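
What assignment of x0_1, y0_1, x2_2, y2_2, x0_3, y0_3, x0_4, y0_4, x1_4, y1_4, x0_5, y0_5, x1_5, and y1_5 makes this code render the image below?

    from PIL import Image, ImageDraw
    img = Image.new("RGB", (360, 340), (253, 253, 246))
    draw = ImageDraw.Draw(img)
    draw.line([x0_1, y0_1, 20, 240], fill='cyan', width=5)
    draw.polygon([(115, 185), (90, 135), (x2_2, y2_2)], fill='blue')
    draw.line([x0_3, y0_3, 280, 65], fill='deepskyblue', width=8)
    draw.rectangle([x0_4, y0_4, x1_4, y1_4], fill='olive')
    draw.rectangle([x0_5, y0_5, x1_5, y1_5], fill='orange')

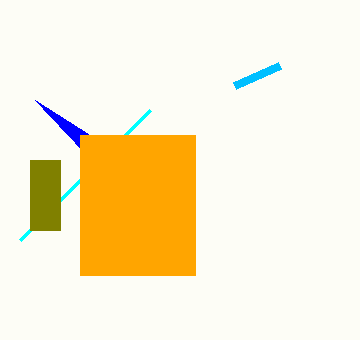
x0_1 = 150, y0_1 = 110, x2_2 = 35, y2_2 = 100, x0_3 = 235, y0_3 = 85, x0_4 = 30, y0_4 = 160, x1_4 = 60, y1_4 = 230, x0_5 = 80, y0_5 = 135, x1_5 = 195, y1_5 = 275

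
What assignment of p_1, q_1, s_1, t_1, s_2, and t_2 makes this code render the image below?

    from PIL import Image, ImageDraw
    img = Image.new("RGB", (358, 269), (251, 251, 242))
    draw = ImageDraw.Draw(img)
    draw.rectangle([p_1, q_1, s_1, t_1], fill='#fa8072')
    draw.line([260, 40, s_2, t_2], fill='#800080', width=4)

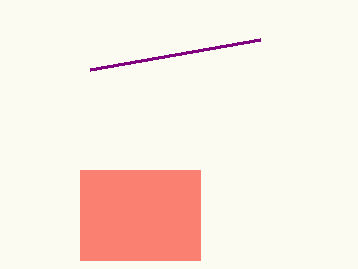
p_1 = 80; q_1 = 170; s_1 = 200; t_1 = 260; s_2 = 90; t_2 = 70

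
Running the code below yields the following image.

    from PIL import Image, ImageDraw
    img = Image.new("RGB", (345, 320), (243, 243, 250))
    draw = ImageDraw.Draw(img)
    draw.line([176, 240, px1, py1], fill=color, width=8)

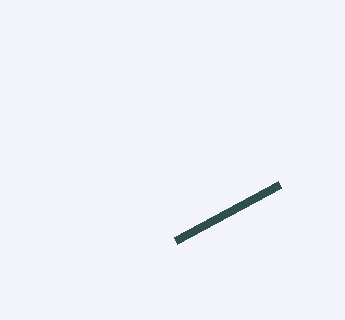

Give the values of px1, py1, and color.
px1 = 280, py1 = 184, color = 'darkslategray'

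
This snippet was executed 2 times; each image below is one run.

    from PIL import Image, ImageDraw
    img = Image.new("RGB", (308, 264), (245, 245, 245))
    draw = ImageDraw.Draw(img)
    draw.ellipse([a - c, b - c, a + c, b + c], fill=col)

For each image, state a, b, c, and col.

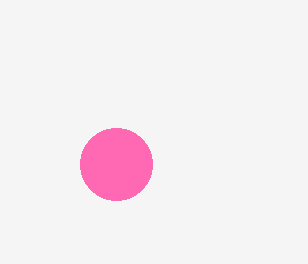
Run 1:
a = 116; b = 164; c = 36; col = 'hotpink'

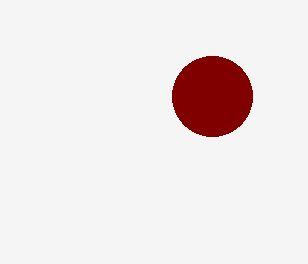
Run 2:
a = 212, b = 96, c = 40, col = 'maroon'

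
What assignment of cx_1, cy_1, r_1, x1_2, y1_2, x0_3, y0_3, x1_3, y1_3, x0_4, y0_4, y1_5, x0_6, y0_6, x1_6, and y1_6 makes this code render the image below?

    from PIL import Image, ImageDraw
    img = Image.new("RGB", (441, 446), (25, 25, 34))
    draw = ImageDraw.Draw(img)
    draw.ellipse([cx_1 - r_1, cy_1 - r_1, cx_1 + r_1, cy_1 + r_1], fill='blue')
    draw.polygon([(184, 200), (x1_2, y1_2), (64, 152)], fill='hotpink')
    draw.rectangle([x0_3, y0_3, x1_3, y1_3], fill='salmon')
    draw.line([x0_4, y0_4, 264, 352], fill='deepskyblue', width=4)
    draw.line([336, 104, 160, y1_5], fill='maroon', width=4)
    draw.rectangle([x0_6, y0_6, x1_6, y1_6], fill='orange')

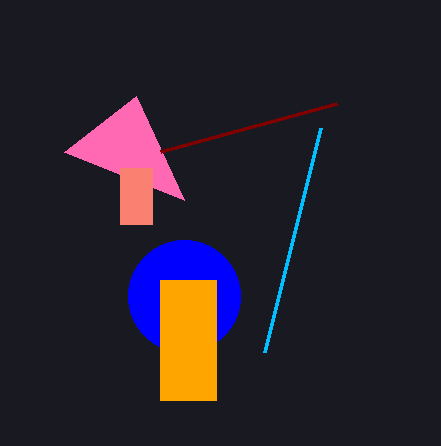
cx_1 = 184, cy_1 = 296, r_1 = 56, x1_2 = 136, y1_2 = 96, x0_3 = 120, y0_3 = 168, x1_3 = 152, y1_3 = 224, x0_4 = 320, y0_4 = 128, y1_5 = 152, x0_6 = 160, y0_6 = 280, x1_6 = 216, y1_6 = 400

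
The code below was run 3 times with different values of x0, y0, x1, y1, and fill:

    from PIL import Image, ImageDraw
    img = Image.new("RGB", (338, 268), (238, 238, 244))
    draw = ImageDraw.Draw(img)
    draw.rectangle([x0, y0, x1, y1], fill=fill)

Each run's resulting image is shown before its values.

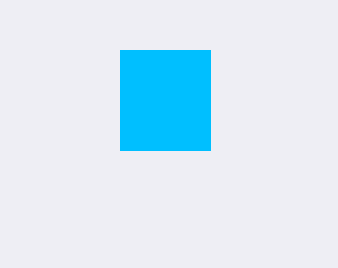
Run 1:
x0 = 120; y0 = 50; x1 = 210; y1 = 150; fill = 'deepskyblue'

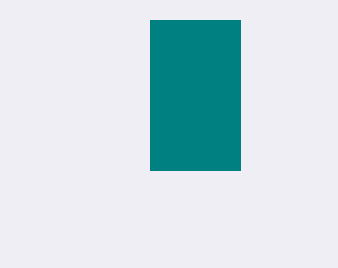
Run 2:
x0 = 150
y0 = 20
x1 = 240
y1 = 170
fill = 'teal'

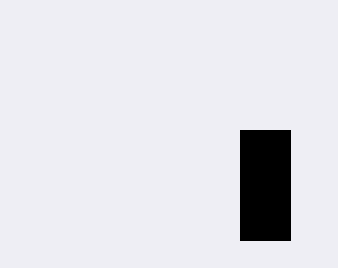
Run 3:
x0 = 240; y0 = 130; x1 = 290; y1 = 240; fill = 'black'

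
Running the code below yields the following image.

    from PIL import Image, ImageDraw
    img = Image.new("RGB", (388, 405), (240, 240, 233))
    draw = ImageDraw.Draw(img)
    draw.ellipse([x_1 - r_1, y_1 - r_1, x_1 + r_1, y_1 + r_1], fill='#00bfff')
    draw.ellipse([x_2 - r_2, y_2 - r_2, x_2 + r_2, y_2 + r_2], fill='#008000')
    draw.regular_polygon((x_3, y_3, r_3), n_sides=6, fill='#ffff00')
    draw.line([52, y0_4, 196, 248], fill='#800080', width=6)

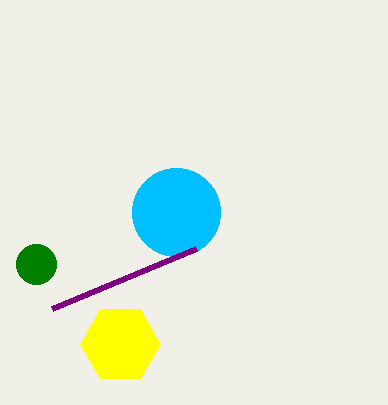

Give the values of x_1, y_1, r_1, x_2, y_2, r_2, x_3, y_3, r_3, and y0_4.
x_1 = 176; y_1 = 212; r_1 = 44; x_2 = 36; y_2 = 264; r_2 = 20; x_3 = 120; y_3 = 344; r_3 = 40; y0_4 = 308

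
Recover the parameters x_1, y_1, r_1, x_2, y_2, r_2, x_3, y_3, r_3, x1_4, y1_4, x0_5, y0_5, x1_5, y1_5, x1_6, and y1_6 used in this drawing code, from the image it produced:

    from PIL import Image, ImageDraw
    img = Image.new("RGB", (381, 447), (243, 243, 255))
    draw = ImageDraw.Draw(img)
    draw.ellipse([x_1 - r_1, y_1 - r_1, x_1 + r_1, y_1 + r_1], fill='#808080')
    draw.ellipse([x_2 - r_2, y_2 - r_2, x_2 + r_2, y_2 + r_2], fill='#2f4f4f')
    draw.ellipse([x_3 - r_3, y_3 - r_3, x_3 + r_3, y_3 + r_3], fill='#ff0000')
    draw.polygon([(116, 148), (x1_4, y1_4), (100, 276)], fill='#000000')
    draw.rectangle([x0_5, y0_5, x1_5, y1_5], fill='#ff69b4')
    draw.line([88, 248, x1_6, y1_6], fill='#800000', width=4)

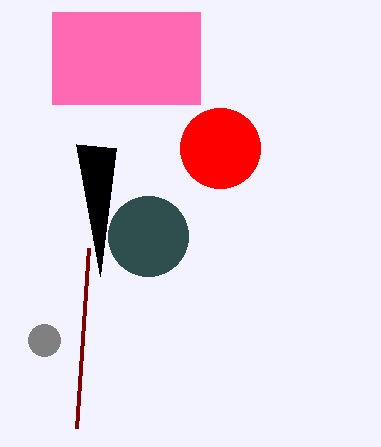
x_1 = 44, y_1 = 340, r_1 = 16, x_2 = 148, y_2 = 236, r_2 = 40, x_3 = 220, y_3 = 148, r_3 = 40, x1_4 = 76, y1_4 = 144, x0_5 = 52, y0_5 = 12, x1_5 = 200, y1_5 = 104, x1_6 = 76, y1_6 = 428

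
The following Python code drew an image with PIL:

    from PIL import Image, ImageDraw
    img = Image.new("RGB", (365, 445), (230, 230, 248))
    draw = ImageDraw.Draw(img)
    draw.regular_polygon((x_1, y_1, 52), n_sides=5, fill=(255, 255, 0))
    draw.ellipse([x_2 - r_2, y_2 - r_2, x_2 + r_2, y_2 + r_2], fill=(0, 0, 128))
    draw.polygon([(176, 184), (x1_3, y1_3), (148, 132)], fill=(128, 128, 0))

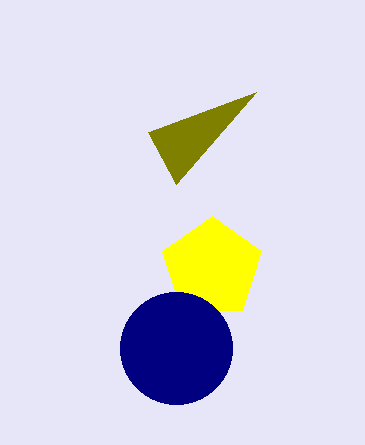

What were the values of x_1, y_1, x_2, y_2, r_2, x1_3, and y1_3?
x_1 = 212
y_1 = 268
x_2 = 176
y_2 = 348
r_2 = 56
x1_3 = 256
y1_3 = 92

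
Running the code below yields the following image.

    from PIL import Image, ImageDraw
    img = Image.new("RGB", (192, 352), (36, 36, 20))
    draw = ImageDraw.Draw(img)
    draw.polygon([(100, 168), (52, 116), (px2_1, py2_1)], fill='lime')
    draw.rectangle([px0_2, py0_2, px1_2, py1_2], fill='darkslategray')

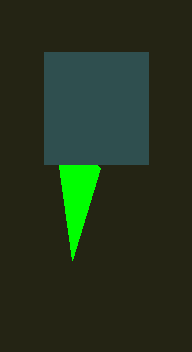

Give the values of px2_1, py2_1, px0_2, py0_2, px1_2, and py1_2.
px2_1 = 72; py2_1 = 260; px0_2 = 44; py0_2 = 52; px1_2 = 148; py1_2 = 164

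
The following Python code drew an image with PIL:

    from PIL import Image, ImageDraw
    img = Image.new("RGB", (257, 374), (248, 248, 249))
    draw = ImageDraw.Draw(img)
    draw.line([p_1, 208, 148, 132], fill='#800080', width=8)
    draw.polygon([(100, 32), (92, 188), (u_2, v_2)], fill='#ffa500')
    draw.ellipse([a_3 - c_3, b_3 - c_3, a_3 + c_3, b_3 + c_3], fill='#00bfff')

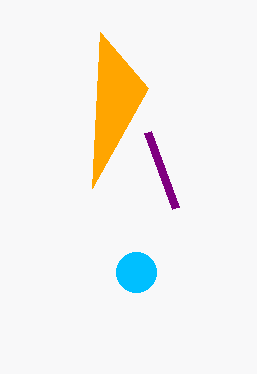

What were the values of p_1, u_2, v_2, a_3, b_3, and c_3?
p_1 = 176; u_2 = 148; v_2 = 88; a_3 = 136; b_3 = 272; c_3 = 20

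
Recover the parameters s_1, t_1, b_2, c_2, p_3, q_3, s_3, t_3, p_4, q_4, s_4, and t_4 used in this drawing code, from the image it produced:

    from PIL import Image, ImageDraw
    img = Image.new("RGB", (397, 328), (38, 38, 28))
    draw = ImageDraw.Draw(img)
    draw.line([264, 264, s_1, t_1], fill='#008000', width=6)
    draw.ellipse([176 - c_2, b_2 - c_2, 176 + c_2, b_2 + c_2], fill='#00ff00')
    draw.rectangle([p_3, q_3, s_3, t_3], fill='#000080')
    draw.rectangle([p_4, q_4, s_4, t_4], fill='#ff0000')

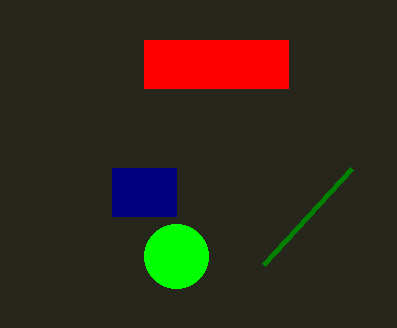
s_1 = 352, t_1 = 168, b_2 = 256, c_2 = 32, p_3 = 112, q_3 = 168, s_3 = 176, t_3 = 216, p_4 = 144, q_4 = 40, s_4 = 288, t_4 = 88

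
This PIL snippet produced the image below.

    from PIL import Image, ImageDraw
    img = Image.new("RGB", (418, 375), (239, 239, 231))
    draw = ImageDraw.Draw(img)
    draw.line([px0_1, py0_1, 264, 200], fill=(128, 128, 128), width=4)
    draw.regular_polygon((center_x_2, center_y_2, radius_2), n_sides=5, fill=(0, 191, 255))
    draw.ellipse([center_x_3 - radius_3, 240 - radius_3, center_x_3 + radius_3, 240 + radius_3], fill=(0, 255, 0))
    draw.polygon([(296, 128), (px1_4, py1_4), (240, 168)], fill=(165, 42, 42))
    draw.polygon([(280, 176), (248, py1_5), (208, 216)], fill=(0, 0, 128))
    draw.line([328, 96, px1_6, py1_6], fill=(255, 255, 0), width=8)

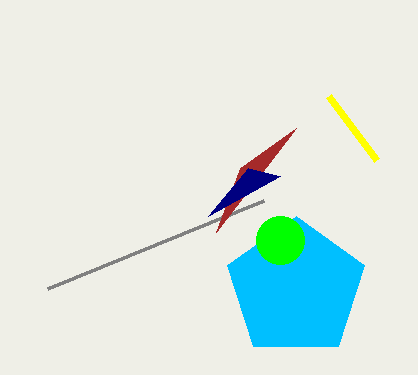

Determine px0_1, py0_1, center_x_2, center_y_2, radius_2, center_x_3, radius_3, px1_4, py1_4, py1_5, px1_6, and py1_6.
px0_1 = 48, py0_1 = 288, center_x_2 = 296, center_y_2 = 288, radius_2 = 72, center_x_3 = 280, radius_3 = 24, px1_4 = 216, py1_4 = 232, py1_5 = 168, px1_6 = 376, py1_6 = 160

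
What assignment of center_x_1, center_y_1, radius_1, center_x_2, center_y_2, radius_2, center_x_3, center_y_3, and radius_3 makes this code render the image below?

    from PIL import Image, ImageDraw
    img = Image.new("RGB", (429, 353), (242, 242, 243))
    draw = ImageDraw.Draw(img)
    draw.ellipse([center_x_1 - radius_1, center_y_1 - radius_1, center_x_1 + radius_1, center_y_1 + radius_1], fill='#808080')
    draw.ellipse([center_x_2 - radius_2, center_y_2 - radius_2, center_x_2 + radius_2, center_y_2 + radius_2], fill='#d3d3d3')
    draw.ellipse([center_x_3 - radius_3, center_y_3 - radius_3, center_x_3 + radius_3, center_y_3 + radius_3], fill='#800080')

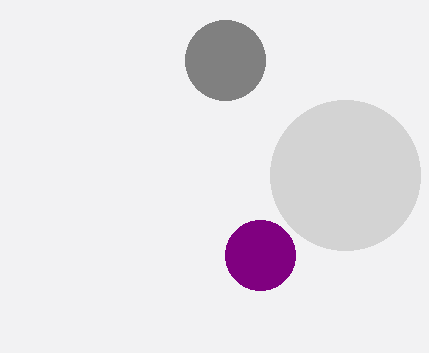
center_x_1 = 225, center_y_1 = 60, radius_1 = 40, center_x_2 = 345, center_y_2 = 175, radius_2 = 75, center_x_3 = 260, center_y_3 = 255, radius_3 = 35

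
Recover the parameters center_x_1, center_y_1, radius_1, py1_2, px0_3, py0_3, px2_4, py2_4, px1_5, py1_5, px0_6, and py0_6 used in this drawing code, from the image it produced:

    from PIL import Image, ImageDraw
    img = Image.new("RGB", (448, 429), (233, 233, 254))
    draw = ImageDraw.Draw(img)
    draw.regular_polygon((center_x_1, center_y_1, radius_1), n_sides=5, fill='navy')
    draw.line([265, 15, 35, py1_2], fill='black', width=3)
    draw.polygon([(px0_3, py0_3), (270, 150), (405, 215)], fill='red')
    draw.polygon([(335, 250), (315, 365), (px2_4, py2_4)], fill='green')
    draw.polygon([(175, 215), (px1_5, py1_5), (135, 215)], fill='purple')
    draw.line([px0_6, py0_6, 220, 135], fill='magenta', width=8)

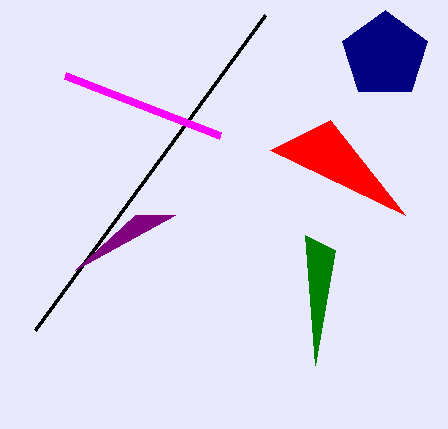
center_x_1 = 385, center_y_1 = 55, radius_1 = 45, py1_2 = 330, px0_3 = 330, py0_3 = 120, px2_4 = 305, py2_4 = 235, px1_5 = 75, py1_5 = 270, px0_6 = 65, py0_6 = 75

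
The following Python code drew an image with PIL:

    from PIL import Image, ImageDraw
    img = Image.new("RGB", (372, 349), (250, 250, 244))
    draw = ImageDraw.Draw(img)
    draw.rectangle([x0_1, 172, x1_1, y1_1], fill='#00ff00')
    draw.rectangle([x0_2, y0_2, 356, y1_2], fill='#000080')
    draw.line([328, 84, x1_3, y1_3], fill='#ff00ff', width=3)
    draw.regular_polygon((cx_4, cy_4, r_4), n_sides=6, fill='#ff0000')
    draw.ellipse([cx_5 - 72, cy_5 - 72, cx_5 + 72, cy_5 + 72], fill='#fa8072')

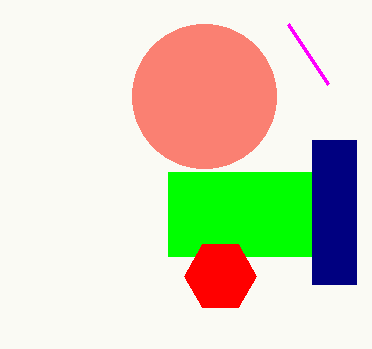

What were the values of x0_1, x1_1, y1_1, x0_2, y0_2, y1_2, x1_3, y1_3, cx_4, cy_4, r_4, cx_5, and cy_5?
x0_1 = 168
x1_1 = 312
y1_1 = 256
x0_2 = 312
y0_2 = 140
y1_2 = 284
x1_3 = 288
y1_3 = 24
cx_4 = 220
cy_4 = 276
r_4 = 36
cx_5 = 204
cy_5 = 96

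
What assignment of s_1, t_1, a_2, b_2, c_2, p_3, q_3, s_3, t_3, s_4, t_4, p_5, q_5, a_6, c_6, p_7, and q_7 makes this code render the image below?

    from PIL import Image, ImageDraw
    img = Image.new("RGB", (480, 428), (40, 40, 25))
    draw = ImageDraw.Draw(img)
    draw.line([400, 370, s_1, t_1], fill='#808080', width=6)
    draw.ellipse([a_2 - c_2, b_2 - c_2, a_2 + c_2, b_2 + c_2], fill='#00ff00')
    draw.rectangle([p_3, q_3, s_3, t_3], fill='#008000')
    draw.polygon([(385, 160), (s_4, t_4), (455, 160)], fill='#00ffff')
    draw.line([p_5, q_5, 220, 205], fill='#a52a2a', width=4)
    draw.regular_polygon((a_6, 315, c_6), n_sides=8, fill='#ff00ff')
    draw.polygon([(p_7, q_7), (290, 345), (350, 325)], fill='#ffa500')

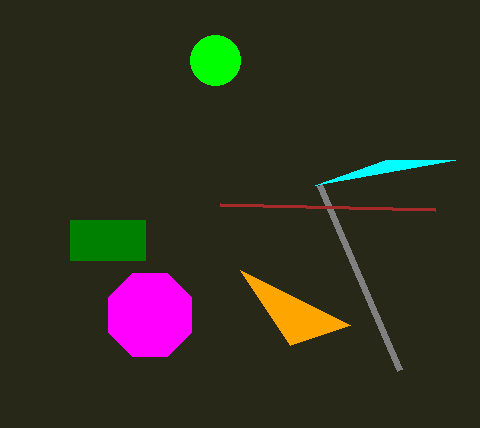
s_1 = 320
t_1 = 185
a_2 = 215
b_2 = 60
c_2 = 25
p_3 = 70
q_3 = 220
s_3 = 145
t_3 = 260
s_4 = 315
t_4 = 185
p_5 = 435
q_5 = 210
a_6 = 150
c_6 = 45
p_7 = 240
q_7 = 270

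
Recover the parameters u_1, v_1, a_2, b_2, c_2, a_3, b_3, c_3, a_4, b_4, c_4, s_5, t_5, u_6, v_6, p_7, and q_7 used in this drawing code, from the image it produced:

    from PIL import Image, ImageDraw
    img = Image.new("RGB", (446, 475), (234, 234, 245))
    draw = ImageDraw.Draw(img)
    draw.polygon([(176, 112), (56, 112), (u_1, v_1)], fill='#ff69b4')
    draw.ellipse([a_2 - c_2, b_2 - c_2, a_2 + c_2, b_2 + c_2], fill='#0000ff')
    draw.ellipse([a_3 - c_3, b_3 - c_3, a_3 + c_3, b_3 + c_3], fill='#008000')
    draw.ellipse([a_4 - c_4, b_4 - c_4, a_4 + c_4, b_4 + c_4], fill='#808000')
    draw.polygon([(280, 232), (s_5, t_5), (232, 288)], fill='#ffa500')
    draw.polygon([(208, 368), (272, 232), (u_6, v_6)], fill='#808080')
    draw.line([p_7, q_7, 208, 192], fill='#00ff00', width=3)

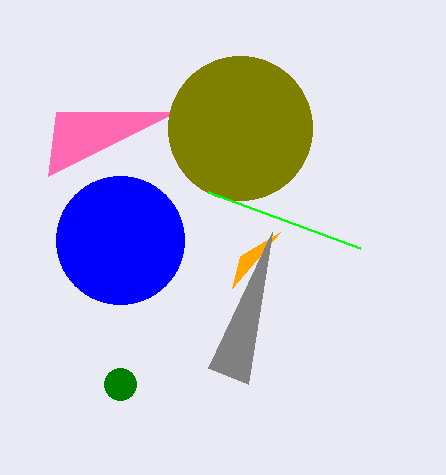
u_1 = 48; v_1 = 176; a_2 = 120; b_2 = 240; c_2 = 64; a_3 = 120; b_3 = 384; c_3 = 16; a_4 = 240; b_4 = 128; c_4 = 72; s_5 = 240; t_5 = 256; u_6 = 248; v_6 = 384; p_7 = 360; q_7 = 248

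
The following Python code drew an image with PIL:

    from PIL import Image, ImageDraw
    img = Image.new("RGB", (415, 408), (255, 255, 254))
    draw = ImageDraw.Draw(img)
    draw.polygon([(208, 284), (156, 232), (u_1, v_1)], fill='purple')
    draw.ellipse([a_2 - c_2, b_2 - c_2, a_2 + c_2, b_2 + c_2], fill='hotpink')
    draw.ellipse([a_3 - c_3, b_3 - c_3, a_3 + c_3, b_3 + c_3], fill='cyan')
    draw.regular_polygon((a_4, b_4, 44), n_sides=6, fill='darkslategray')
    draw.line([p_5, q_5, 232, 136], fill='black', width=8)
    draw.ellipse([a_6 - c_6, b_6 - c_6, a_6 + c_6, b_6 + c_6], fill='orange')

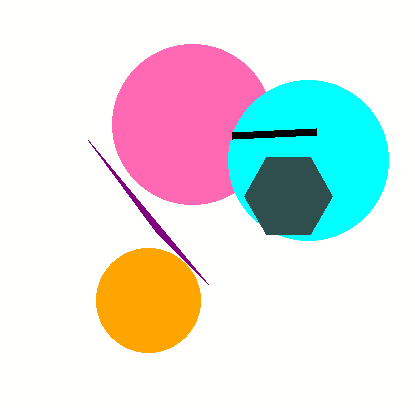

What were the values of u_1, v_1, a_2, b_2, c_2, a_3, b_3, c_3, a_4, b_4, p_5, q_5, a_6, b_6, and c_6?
u_1 = 88, v_1 = 140, a_2 = 192, b_2 = 124, c_2 = 80, a_3 = 308, b_3 = 160, c_3 = 80, a_4 = 288, b_4 = 196, p_5 = 316, q_5 = 132, a_6 = 148, b_6 = 300, c_6 = 52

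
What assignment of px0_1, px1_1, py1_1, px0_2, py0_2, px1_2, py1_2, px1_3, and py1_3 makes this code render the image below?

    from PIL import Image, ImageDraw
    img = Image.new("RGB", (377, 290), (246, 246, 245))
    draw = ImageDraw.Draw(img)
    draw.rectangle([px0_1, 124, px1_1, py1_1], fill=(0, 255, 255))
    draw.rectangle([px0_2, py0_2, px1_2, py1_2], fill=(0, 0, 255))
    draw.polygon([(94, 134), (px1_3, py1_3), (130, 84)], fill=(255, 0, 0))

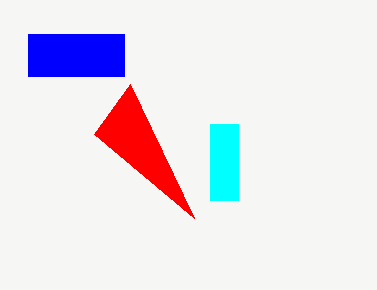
px0_1 = 210; px1_1 = 238; py1_1 = 200; px0_2 = 28; py0_2 = 34; px1_2 = 124; py1_2 = 76; px1_3 = 194; py1_3 = 218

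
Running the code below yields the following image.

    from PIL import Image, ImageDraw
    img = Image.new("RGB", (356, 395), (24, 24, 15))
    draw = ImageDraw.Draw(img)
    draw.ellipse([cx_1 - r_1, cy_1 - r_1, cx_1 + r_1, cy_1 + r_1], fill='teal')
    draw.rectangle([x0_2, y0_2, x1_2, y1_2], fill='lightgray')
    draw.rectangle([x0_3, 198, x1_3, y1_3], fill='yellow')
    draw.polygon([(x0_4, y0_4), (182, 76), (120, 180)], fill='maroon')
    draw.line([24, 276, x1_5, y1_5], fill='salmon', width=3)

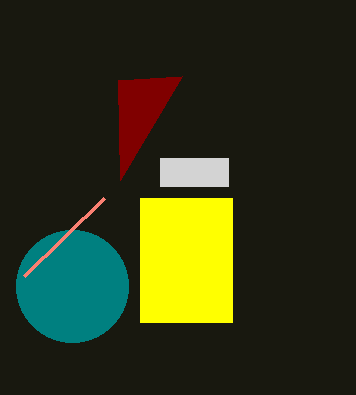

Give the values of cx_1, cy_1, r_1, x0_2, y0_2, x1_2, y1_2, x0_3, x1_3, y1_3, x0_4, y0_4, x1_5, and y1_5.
cx_1 = 72
cy_1 = 286
r_1 = 56
x0_2 = 160
y0_2 = 158
x1_2 = 228
y1_2 = 186
x0_3 = 140
x1_3 = 232
y1_3 = 322
x0_4 = 118
y0_4 = 80
x1_5 = 104
y1_5 = 198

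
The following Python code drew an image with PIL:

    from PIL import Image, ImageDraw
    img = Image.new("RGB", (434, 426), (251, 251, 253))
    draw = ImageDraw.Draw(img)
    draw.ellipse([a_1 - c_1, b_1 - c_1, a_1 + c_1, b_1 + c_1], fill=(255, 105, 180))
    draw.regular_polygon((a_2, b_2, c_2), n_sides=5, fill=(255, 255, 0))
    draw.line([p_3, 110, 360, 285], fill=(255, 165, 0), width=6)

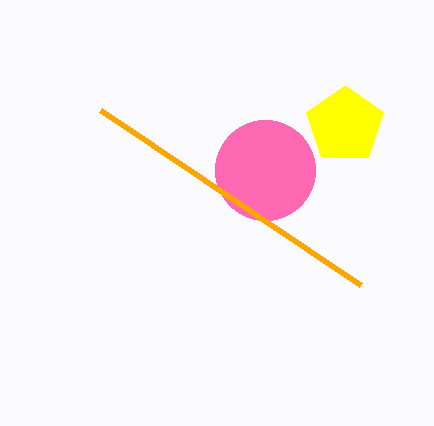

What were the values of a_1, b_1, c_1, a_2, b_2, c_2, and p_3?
a_1 = 265, b_1 = 170, c_1 = 50, a_2 = 345, b_2 = 125, c_2 = 40, p_3 = 100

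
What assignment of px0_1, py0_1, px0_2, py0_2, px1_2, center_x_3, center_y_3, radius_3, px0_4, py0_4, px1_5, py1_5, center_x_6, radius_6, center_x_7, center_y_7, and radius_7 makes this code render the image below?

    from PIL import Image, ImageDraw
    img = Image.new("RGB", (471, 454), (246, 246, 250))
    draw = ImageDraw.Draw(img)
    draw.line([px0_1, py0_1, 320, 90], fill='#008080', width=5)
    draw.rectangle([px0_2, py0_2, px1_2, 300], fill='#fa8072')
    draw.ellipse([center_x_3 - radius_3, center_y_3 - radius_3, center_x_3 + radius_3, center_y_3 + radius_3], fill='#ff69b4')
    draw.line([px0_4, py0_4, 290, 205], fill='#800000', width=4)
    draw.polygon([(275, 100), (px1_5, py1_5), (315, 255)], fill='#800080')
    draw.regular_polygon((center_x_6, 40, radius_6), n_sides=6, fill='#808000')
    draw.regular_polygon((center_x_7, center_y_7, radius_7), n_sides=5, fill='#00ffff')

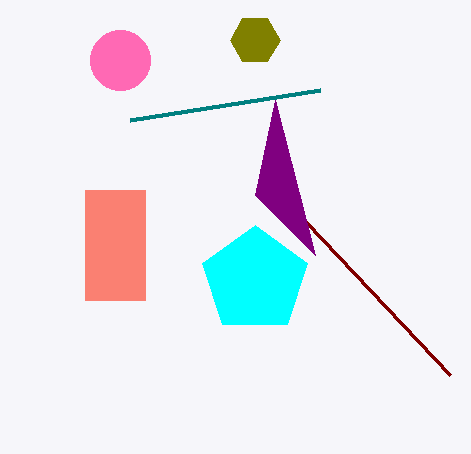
px0_1 = 130; py0_1 = 120; px0_2 = 85; py0_2 = 190; px1_2 = 145; center_x_3 = 120; center_y_3 = 60; radius_3 = 30; px0_4 = 450; py0_4 = 375; px1_5 = 255; py1_5 = 195; center_x_6 = 255; radius_6 = 25; center_x_7 = 255; center_y_7 = 280; radius_7 = 55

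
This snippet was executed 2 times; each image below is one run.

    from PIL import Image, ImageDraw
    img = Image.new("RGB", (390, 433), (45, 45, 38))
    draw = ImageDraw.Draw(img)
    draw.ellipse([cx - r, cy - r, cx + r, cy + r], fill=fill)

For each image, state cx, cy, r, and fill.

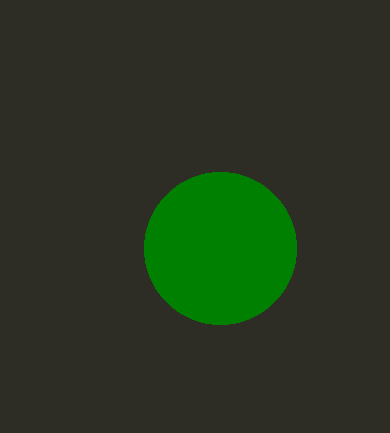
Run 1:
cx = 220; cy = 248; r = 76; fill = 'green'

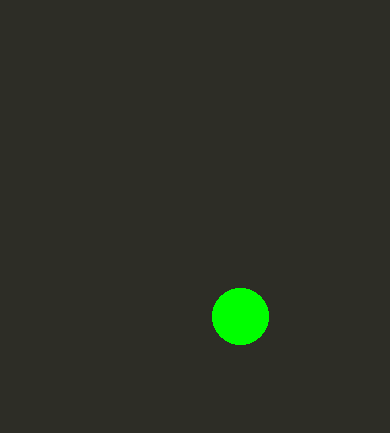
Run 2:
cx = 240, cy = 316, r = 28, fill = 'lime'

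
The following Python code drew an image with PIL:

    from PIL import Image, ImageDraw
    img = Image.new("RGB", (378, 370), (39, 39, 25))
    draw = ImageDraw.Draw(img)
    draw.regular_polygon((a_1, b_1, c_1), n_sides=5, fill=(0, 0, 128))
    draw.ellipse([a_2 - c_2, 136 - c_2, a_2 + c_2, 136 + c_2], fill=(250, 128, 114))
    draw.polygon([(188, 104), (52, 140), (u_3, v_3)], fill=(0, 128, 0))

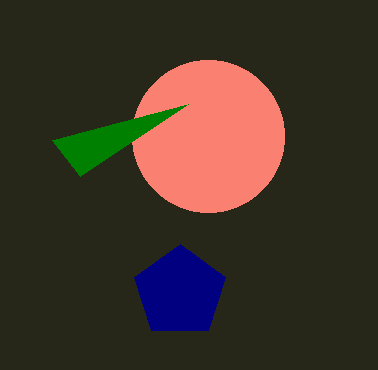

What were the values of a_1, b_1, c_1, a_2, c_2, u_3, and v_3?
a_1 = 180; b_1 = 292; c_1 = 48; a_2 = 208; c_2 = 76; u_3 = 80; v_3 = 176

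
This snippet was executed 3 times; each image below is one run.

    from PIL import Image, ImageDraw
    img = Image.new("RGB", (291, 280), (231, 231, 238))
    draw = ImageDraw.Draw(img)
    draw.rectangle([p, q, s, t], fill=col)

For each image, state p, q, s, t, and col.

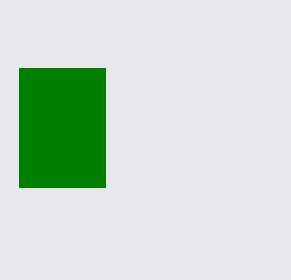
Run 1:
p = 19; q = 68; s = 105; t = 187; col = 'green'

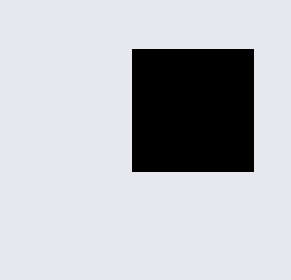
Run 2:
p = 132
q = 49
s = 253
t = 171
col = 'black'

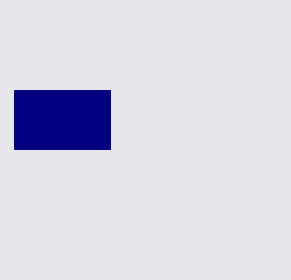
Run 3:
p = 14, q = 90, s = 110, t = 149, col = 'navy'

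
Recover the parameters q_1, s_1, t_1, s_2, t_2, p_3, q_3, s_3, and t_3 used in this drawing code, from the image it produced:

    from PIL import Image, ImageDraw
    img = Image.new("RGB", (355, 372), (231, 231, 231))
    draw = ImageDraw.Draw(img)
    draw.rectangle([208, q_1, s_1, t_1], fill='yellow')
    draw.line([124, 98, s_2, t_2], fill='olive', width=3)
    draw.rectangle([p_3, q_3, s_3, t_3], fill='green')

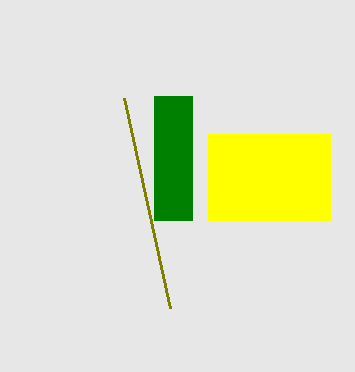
q_1 = 134; s_1 = 330; t_1 = 220; s_2 = 170; t_2 = 308; p_3 = 154; q_3 = 96; s_3 = 192; t_3 = 220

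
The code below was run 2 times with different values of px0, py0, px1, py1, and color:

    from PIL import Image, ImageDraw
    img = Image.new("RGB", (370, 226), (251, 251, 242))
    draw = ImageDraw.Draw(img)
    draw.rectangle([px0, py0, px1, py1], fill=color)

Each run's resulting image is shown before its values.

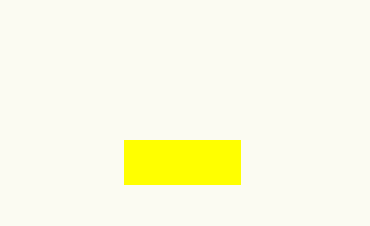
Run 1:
px0 = 124, py0 = 140, px1 = 240, py1 = 184, color = 'yellow'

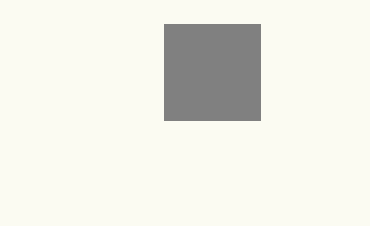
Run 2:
px0 = 164, py0 = 24, px1 = 260, py1 = 120, color = 'gray'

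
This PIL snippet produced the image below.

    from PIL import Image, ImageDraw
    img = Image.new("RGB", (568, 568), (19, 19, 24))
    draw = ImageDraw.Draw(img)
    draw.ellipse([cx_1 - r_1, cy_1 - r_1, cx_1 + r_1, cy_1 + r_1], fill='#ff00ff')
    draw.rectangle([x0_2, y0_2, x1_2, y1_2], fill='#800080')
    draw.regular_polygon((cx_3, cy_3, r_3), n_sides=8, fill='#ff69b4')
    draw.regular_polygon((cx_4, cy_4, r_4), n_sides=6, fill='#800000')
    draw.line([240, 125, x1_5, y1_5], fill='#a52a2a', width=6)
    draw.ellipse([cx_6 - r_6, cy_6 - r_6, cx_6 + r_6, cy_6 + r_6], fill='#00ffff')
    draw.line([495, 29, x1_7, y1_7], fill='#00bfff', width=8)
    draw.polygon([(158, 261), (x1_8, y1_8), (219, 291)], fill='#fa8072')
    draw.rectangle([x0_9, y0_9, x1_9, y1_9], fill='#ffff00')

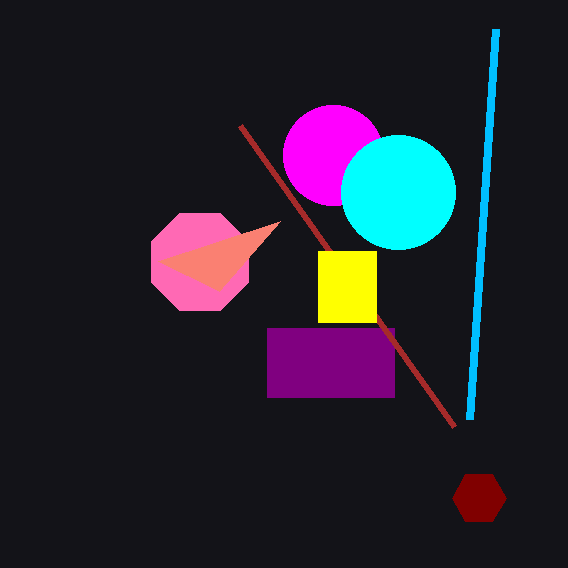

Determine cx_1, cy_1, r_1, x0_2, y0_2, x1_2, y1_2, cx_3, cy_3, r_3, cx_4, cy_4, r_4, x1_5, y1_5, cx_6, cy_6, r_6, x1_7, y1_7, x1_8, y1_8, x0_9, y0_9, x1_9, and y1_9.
cx_1 = 333, cy_1 = 155, r_1 = 50, x0_2 = 267, y0_2 = 328, x1_2 = 394, y1_2 = 397, cx_3 = 200, cy_3 = 262, r_3 = 53, cx_4 = 479, cy_4 = 498, r_4 = 27, x1_5 = 454, y1_5 = 426, cx_6 = 398, cy_6 = 192, r_6 = 57, x1_7 = 469, y1_7 = 419, x1_8 = 280, y1_8 = 221, x0_9 = 318, y0_9 = 251, x1_9 = 376, y1_9 = 322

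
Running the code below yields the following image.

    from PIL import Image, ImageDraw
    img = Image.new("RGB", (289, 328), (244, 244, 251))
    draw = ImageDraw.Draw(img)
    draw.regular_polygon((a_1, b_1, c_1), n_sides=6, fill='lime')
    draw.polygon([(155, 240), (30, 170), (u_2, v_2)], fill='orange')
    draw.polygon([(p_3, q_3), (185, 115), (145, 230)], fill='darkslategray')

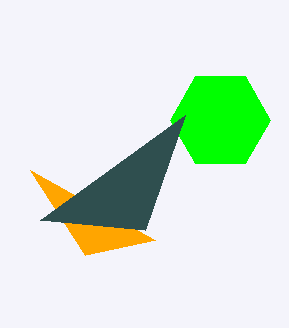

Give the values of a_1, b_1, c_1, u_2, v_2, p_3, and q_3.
a_1 = 220; b_1 = 120; c_1 = 50; u_2 = 85; v_2 = 255; p_3 = 40; q_3 = 220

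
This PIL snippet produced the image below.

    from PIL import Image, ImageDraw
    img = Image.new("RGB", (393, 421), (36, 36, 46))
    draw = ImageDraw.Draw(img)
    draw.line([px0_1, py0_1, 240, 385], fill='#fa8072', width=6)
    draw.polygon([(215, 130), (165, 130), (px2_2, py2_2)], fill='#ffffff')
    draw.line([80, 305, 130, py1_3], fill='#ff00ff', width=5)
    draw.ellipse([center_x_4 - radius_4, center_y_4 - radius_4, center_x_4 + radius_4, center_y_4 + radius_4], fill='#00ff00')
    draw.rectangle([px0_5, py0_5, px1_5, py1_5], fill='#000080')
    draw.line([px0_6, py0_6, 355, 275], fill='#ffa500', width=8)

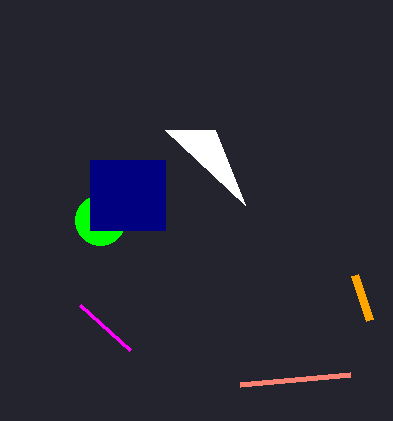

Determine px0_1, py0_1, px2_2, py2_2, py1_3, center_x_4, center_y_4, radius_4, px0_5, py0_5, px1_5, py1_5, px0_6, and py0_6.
px0_1 = 350
py0_1 = 375
px2_2 = 245
py2_2 = 205
py1_3 = 350
center_x_4 = 100
center_y_4 = 220
radius_4 = 25
px0_5 = 90
py0_5 = 160
px1_5 = 165
py1_5 = 230
px0_6 = 370
py0_6 = 320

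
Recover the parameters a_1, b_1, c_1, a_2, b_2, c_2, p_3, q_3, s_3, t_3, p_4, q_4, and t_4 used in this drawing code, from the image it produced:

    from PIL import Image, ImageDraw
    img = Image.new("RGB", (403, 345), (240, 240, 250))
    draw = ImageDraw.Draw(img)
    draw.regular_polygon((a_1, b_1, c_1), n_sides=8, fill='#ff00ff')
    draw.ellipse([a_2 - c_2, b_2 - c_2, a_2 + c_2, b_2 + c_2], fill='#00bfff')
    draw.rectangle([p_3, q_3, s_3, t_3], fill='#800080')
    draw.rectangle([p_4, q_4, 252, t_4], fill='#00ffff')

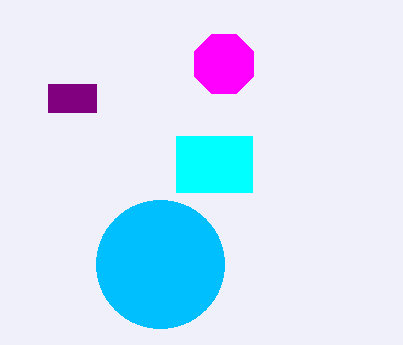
a_1 = 224
b_1 = 64
c_1 = 32
a_2 = 160
b_2 = 264
c_2 = 64
p_3 = 48
q_3 = 84
s_3 = 96
t_3 = 112
p_4 = 176
q_4 = 136
t_4 = 192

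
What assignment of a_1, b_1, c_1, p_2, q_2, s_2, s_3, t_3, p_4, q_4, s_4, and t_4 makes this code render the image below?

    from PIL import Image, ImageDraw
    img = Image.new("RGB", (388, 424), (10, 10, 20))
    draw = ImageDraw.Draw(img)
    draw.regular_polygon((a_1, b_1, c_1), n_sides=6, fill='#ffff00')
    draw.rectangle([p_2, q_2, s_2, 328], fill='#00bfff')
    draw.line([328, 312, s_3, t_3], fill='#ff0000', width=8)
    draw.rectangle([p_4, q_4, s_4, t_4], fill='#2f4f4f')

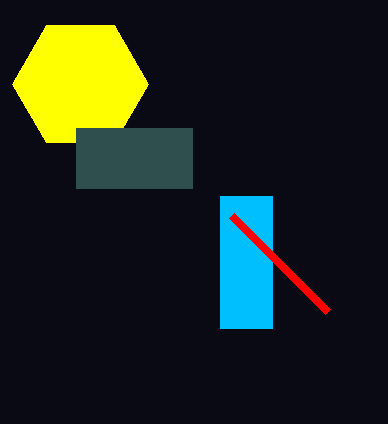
a_1 = 80
b_1 = 84
c_1 = 68
p_2 = 220
q_2 = 196
s_2 = 272
s_3 = 232
t_3 = 216
p_4 = 76
q_4 = 128
s_4 = 192
t_4 = 188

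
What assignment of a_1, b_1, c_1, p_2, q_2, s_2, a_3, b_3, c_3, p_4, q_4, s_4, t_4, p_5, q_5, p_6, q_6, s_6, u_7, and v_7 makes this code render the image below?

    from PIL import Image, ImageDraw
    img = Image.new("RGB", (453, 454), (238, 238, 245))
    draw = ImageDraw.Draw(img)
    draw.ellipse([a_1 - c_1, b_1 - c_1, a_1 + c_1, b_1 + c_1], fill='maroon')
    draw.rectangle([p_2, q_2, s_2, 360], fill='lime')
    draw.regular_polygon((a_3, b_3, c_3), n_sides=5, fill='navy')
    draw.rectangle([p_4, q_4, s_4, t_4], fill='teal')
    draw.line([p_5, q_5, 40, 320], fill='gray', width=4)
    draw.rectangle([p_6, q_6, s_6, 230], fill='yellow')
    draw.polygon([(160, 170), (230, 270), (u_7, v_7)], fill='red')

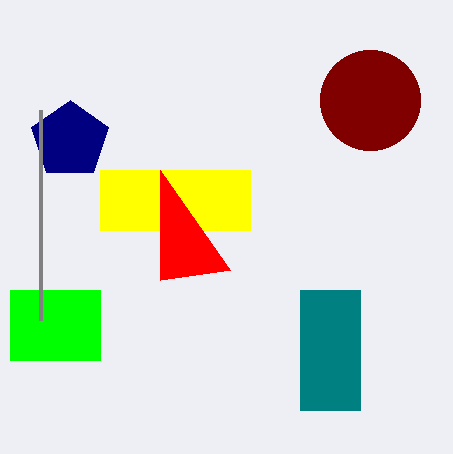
a_1 = 370, b_1 = 100, c_1 = 50, p_2 = 10, q_2 = 290, s_2 = 100, a_3 = 70, b_3 = 140, c_3 = 40, p_4 = 300, q_4 = 290, s_4 = 360, t_4 = 410, p_5 = 40, q_5 = 110, p_6 = 100, q_6 = 170, s_6 = 250, u_7 = 160, v_7 = 280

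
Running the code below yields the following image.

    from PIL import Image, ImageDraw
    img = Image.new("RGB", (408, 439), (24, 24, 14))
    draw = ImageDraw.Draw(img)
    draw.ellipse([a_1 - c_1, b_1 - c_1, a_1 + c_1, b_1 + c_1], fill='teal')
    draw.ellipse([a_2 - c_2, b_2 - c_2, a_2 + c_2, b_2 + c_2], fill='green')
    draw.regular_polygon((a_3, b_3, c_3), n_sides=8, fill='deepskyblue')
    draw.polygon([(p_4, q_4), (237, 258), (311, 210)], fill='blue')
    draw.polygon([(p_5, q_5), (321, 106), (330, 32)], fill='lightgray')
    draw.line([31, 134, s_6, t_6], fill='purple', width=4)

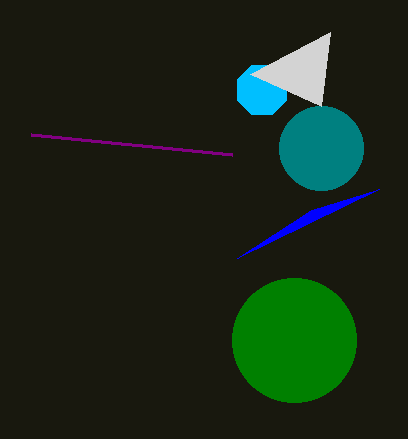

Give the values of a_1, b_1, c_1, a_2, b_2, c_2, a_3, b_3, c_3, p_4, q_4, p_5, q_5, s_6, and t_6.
a_1 = 321, b_1 = 148, c_1 = 42, a_2 = 294, b_2 = 340, c_2 = 62, a_3 = 262, b_3 = 90, c_3 = 27, p_4 = 379, q_4 = 189, p_5 = 250, q_5 = 74, s_6 = 232, t_6 = 154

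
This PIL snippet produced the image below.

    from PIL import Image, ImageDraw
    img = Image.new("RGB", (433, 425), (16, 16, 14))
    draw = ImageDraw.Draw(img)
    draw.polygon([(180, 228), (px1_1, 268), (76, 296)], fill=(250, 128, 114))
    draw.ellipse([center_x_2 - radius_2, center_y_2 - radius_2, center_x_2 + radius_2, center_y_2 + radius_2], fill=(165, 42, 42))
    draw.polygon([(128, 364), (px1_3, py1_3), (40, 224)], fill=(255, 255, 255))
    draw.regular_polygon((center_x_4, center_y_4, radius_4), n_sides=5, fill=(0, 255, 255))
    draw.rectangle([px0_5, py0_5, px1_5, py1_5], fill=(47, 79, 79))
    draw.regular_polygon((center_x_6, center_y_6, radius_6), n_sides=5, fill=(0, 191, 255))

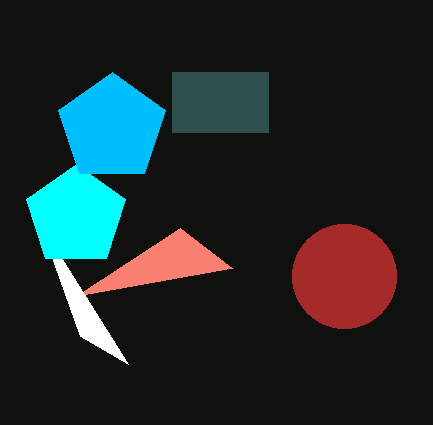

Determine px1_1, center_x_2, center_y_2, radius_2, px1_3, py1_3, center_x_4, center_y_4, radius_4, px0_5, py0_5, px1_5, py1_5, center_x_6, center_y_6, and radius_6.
px1_1 = 232, center_x_2 = 344, center_y_2 = 276, radius_2 = 52, px1_3 = 80, py1_3 = 336, center_x_4 = 76, center_y_4 = 216, radius_4 = 52, px0_5 = 172, py0_5 = 72, px1_5 = 268, py1_5 = 132, center_x_6 = 112, center_y_6 = 128, radius_6 = 56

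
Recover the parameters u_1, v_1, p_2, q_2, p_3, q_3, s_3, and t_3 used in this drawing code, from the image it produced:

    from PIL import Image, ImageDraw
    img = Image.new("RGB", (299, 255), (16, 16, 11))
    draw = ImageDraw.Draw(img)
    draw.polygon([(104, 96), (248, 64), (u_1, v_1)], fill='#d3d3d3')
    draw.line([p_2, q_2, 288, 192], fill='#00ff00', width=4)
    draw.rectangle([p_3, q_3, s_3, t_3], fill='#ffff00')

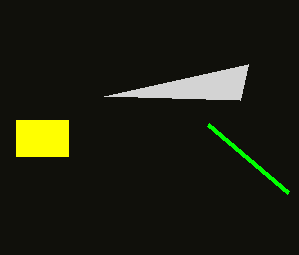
u_1 = 240; v_1 = 100; p_2 = 208; q_2 = 124; p_3 = 16; q_3 = 120; s_3 = 68; t_3 = 156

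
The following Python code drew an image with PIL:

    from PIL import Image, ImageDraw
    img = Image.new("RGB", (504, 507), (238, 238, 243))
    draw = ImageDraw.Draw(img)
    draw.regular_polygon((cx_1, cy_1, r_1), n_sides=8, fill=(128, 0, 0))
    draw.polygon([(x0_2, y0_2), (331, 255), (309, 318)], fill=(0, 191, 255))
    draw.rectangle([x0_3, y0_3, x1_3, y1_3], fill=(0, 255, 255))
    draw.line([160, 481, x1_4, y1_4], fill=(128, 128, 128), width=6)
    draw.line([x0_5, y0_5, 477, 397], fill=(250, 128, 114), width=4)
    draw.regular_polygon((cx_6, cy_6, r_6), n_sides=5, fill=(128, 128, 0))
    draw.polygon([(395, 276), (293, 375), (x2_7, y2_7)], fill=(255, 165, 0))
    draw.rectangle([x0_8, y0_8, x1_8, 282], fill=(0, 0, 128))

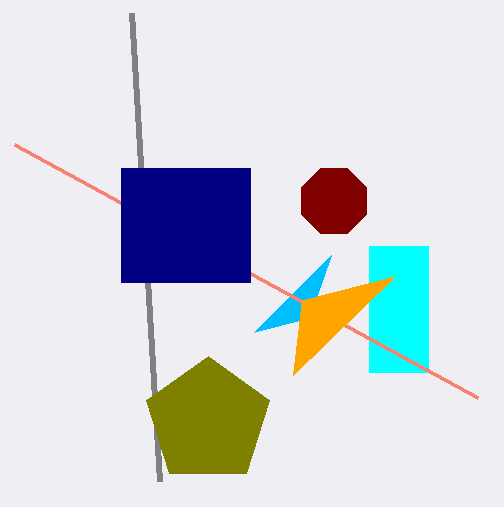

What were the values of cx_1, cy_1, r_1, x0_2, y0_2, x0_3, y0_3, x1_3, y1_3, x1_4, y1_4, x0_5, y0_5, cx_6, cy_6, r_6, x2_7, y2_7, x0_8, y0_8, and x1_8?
cx_1 = 334, cy_1 = 201, r_1 = 35, x0_2 = 254, y0_2 = 332, x0_3 = 369, y0_3 = 246, x1_3 = 428, y1_3 = 372, x1_4 = 132, y1_4 = 13, x0_5 = 14, y0_5 = 144, cx_6 = 208, cy_6 = 421, r_6 = 65, x2_7 = 302, y2_7 = 300, x0_8 = 121, y0_8 = 168, x1_8 = 250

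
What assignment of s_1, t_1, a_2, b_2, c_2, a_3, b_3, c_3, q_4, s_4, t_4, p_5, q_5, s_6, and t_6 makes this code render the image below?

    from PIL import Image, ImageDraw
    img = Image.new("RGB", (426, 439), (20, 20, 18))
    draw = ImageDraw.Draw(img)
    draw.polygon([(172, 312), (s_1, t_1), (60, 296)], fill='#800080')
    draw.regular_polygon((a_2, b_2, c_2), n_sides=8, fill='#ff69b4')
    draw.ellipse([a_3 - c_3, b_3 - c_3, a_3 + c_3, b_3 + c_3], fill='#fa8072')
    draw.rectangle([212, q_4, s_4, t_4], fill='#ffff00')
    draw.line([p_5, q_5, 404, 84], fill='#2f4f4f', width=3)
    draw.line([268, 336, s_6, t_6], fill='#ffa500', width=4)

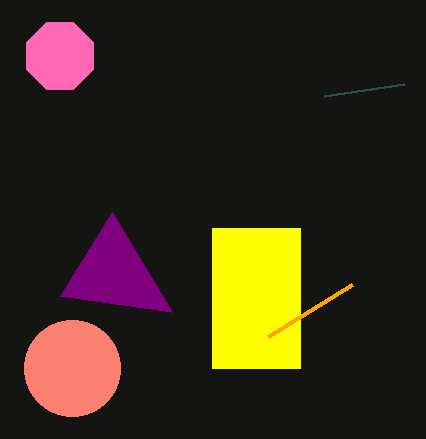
s_1 = 112; t_1 = 212; a_2 = 60; b_2 = 56; c_2 = 36; a_3 = 72; b_3 = 368; c_3 = 48; q_4 = 228; s_4 = 300; t_4 = 368; p_5 = 324; q_5 = 96; s_6 = 352; t_6 = 284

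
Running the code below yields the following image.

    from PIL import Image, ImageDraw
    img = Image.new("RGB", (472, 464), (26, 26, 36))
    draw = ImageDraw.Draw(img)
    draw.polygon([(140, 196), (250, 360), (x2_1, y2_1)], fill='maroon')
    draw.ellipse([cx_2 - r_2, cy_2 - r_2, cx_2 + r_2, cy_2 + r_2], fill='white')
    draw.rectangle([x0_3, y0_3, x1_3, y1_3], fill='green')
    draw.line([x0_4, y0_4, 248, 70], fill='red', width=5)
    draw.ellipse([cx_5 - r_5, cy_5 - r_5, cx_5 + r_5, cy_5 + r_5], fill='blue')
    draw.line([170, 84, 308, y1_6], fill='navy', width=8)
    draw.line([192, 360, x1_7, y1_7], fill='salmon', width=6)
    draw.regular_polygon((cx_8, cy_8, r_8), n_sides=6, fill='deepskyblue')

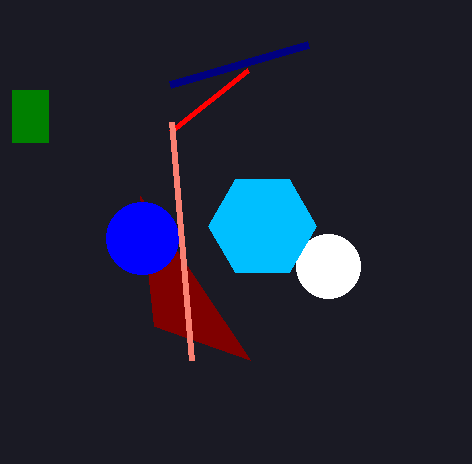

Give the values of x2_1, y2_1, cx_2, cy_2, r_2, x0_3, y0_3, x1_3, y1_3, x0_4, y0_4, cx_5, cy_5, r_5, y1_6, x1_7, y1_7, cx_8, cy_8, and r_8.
x2_1 = 154, y2_1 = 326, cx_2 = 328, cy_2 = 266, r_2 = 32, x0_3 = 12, y0_3 = 90, x1_3 = 48, y1_3 = 142, x0_4 = 170, y0_4 = 132, cx_5 = 142, cy_5 = 238, r_5 = 36, y1_6 = 44, x1_7 = 172, y1_7 = 122, cx_8 = 262, cy_8 = 226, r_8 = 54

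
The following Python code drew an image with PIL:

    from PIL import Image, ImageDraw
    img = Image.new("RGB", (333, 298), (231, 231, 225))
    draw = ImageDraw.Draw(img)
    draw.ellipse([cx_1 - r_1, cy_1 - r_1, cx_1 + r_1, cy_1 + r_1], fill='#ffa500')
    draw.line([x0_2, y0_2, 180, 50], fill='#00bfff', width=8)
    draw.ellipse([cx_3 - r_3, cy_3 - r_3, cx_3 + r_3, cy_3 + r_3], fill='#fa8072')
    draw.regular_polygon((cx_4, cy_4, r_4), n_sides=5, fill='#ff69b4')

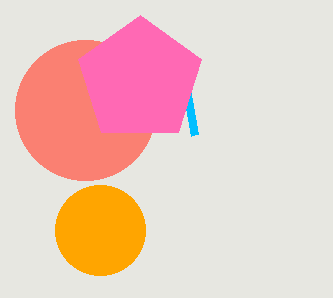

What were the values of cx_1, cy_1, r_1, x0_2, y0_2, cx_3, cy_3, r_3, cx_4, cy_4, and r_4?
cx_1 = 100
cy_1 = 230
r_1 = 45
x0_2 = 195
y0_2 = 135
cx_3 = 85
cy_3 = 110
r_3 = 70
cx_4 = 140
cy_4 = 80
r_4 = 65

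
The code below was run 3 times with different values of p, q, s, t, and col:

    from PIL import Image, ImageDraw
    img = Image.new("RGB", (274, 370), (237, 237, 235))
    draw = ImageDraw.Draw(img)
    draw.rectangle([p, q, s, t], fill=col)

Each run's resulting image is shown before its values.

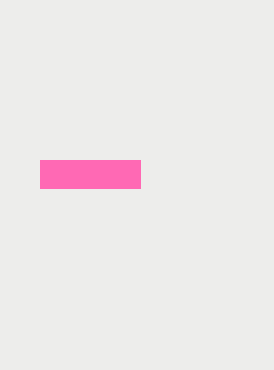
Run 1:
p = 40; q = 160; s = 140; t = 188; col = 'hotpink'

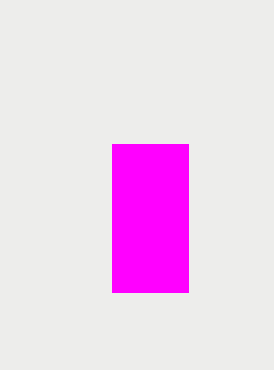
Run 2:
p = 112
q = 144
s = 188
t = 292
col = 'magenta'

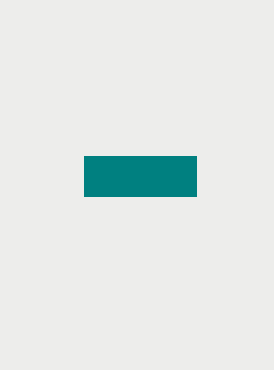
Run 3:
p = 84
q = 156
s = 196
t = 196
col = 'teal'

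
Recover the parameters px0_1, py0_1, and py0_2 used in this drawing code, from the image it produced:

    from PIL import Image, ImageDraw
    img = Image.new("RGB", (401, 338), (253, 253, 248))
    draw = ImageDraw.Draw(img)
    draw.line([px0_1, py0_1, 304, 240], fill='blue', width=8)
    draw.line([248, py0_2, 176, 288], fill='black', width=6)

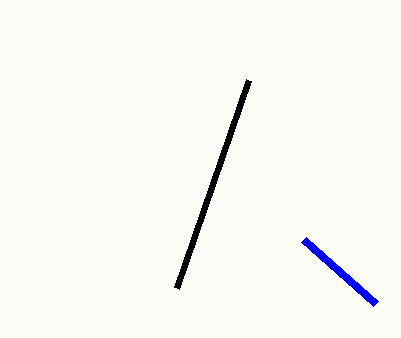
px0_1 = 376; py0_1 = 304; py0_2 = 80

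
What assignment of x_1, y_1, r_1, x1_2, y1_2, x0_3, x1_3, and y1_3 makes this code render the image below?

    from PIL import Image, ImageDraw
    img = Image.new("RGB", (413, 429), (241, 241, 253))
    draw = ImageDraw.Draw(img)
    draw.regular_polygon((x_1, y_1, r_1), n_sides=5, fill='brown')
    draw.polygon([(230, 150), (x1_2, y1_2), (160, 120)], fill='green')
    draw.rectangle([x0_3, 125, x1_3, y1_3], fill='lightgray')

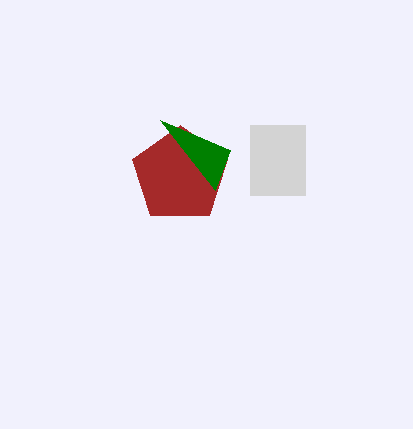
x_1 = 180; y_1 = 175; r_1 = 50; x1_2 = 215; y1_2 = 190; x0_3 = 250; x1_3 = 305; y1_3 = 195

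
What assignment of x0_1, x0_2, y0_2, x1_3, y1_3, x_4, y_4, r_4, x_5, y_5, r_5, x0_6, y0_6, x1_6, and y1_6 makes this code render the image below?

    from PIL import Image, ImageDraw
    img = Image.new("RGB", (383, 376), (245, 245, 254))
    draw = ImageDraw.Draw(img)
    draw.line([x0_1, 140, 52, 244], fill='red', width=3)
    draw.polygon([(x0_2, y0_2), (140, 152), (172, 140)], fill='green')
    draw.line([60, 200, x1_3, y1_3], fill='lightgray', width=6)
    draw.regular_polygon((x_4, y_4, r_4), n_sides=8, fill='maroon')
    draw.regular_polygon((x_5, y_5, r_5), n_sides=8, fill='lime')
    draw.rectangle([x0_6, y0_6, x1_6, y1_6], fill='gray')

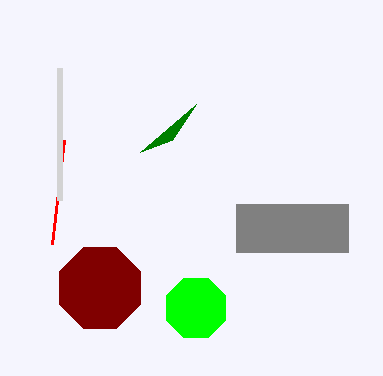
x0_1 = 64, x0_2 = 196, y0_2 = 104, x1_3 = 60, y1_3 = 68, x_4 = 100, y_4 = 288, r_4 = 44, x_5 = 196, y_5 = 308, r_5 = 32, x0_6 = 236, y0_6 = 204, x1_6 = 348, y1_6 = 252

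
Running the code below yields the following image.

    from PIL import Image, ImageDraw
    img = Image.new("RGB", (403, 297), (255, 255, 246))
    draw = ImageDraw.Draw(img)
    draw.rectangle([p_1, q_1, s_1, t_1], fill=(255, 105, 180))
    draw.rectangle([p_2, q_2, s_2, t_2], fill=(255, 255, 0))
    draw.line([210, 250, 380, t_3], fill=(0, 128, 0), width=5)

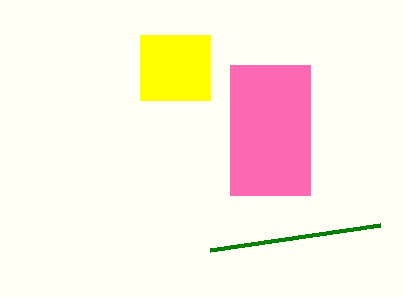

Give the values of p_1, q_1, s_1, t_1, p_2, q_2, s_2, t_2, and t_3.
p_1 = 230; q_1 = 65; s_1 = 310; t_1 = 195; p_2 = 140; q_2 = 35; s_2 = 210; t_2 = 100; t_3 = 225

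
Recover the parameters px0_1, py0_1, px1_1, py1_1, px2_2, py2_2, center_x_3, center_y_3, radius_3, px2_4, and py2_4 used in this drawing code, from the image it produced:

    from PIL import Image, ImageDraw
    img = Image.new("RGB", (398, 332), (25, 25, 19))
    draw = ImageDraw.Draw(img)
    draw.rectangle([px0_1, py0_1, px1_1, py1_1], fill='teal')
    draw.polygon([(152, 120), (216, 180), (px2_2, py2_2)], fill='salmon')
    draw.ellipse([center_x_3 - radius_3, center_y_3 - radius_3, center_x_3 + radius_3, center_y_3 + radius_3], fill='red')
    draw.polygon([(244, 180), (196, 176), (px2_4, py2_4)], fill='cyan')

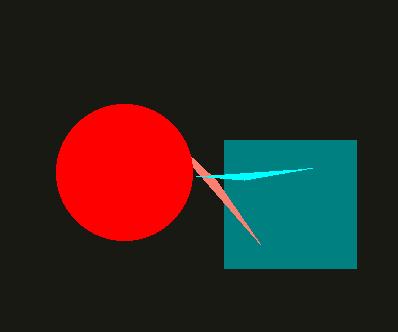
px0_1 = 224; py0_1 = 140; px1_1 = 356; py1_1 = 268; px2_2 = 260; py2_2 = 244; center_x_3 = 124; center_y_3 = 172; radius_3 = 68; px2_4 = 312; py2_4 = 168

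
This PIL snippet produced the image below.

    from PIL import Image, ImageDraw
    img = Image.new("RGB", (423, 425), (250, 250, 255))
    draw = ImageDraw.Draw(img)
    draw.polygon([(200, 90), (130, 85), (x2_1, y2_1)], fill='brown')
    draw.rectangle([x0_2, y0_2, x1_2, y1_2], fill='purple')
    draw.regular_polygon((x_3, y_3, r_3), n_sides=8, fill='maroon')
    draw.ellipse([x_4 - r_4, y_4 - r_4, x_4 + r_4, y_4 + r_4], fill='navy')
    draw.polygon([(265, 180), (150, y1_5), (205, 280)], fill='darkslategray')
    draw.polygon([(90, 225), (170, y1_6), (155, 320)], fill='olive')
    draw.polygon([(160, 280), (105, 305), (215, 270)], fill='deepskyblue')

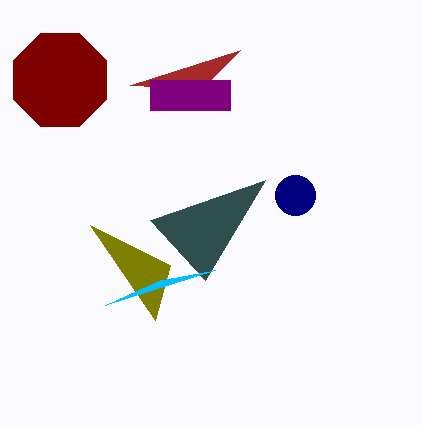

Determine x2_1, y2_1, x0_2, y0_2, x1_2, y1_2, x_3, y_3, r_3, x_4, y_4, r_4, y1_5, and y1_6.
x2_1 = 240
y2_1 = 50
x0_2 = 150
y0_2 = 80
x1_2 = 230
y1_2 = 110
x_3 = 60
y_3 = 80
r_3 = 50
x_4 = 295
y_4 = 195
r_4 = 20
y1_5 = 220
y1_6 = 265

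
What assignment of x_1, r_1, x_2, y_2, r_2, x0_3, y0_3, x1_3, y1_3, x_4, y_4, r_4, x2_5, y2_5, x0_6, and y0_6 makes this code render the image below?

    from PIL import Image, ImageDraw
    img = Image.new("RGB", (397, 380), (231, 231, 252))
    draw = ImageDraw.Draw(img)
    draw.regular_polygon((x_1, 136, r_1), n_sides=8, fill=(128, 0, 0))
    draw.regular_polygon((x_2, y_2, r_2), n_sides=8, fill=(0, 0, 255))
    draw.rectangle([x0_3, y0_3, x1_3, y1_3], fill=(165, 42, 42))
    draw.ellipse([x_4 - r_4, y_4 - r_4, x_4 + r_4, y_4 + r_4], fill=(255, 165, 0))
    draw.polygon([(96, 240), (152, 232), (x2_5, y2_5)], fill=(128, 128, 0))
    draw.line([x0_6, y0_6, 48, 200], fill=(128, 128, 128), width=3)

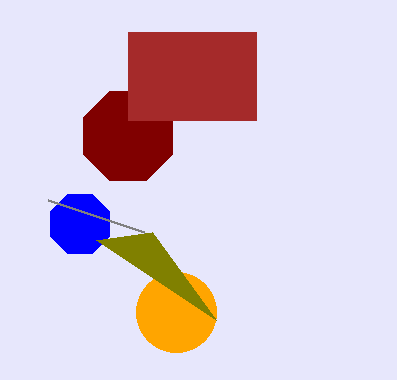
x_1 = 128, r_1 = 48, x_2 = 80, y_2 = 224, r_2 = 32, x0_3 = 128, y0_3 = 32, x1_3 = 256, y1_3 = 120, x_4 = 176, y_4 = 312, r_4 = 40, x2_5 = 216, y2_5 = 320, x0_6 = 144, y0_6 = 232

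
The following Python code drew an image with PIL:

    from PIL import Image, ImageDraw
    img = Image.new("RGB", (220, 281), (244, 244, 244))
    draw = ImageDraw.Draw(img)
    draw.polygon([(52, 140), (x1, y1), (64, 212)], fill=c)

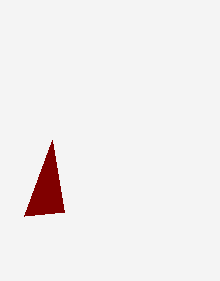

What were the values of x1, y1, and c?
x1 = 24
y1 = 216
c = 'maroon'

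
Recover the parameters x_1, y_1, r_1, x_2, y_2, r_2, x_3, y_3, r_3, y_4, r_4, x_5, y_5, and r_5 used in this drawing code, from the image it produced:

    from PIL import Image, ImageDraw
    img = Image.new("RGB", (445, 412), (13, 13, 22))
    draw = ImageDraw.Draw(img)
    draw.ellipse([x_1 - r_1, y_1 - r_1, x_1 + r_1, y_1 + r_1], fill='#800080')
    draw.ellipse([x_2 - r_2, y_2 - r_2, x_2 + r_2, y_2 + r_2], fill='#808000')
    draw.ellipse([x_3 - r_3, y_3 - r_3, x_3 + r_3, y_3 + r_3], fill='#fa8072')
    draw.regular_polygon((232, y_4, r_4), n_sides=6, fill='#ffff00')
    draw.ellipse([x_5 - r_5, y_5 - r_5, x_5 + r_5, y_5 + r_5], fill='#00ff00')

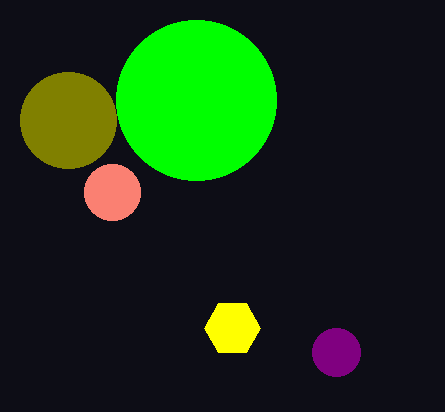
x_1 = 336; y_1 = 352; r_1 = 24; x_2 = 68; y_2 = 120; r_2 = 48; x_3 = 112; y_3 = 192; r_3 = 28; y_4 = 328; r_4 = 28; x_5 = 196; y_5 = 100; r_5 = 80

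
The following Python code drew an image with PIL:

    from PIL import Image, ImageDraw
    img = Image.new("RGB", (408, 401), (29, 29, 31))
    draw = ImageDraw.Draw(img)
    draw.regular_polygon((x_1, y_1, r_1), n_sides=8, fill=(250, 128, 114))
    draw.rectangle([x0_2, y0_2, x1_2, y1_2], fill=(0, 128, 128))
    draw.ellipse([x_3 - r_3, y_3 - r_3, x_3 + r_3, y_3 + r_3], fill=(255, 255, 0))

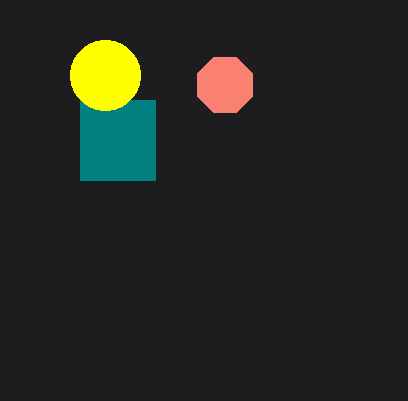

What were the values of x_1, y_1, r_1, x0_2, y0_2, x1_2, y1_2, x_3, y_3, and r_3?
x_1 = 225
y_1 = 85
r_1 = 30
x0_2 = 80
y0_2 = 100
x1_2 = 155
y1_2 = 180
x_3 = 105
y_3 = 75
r_3 = 35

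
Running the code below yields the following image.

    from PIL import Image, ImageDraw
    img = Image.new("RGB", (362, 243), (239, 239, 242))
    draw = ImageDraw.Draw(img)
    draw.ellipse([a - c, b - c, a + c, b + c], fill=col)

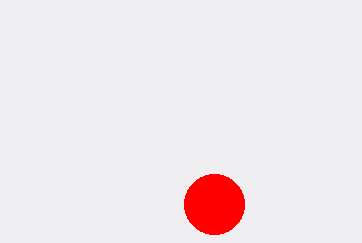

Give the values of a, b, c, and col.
a = 214, b = 204, c = 30, col = 'red'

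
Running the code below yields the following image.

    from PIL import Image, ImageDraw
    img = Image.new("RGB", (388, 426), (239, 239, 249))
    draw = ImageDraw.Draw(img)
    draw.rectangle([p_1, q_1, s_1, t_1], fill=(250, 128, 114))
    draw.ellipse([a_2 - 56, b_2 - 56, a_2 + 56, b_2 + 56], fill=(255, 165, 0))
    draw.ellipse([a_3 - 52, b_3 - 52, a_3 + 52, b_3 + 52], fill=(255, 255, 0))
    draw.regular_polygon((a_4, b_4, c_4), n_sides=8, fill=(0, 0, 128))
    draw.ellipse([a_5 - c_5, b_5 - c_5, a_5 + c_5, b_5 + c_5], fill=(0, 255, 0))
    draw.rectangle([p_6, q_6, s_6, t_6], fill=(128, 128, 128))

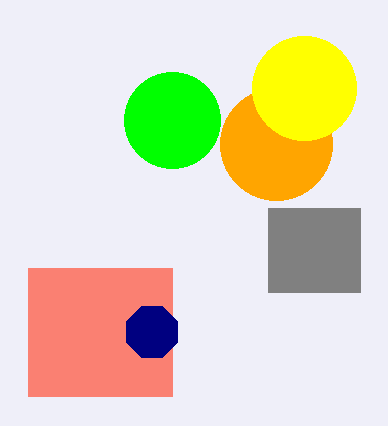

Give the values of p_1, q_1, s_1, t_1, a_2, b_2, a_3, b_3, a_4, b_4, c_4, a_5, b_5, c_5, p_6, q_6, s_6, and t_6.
p_1 = 28; q_1 = 268; s_1 = 172; t_1 = 396; a_2 = 276; b_2 = 144; a_3 = 304; b_3 = 88; a_4 = 152; b_4 = 332; c_4 = 28; a_5 = 172; b_5 = 120; c_5 = 48; p_6 = 268; q_6 = 208; s_6 = 360; t_6 = 292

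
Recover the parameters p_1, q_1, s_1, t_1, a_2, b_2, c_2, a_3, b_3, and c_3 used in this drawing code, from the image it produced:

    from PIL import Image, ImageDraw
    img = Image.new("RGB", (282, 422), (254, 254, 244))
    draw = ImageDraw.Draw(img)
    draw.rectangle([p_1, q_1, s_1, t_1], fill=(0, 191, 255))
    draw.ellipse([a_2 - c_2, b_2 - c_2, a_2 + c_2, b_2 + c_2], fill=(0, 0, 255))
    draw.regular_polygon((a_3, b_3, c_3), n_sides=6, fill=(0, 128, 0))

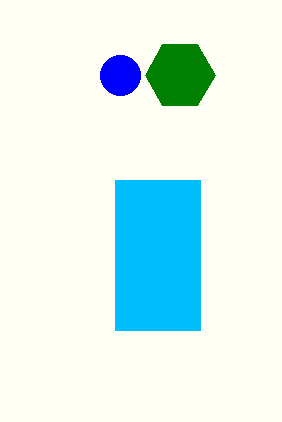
p_1 = 115
q_1 = 180
s_1 = 200
t_1 = 330
a_2 = 120
b_2 = 75
c_2 = 20
a_3 = 180
b_3 = 75
c_3 = 35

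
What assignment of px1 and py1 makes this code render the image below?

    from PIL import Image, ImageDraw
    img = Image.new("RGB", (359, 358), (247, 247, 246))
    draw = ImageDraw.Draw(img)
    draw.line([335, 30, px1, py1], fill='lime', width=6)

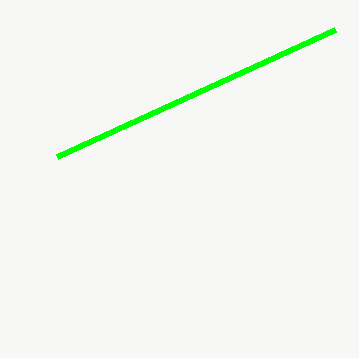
px1 = 57, py1 = 157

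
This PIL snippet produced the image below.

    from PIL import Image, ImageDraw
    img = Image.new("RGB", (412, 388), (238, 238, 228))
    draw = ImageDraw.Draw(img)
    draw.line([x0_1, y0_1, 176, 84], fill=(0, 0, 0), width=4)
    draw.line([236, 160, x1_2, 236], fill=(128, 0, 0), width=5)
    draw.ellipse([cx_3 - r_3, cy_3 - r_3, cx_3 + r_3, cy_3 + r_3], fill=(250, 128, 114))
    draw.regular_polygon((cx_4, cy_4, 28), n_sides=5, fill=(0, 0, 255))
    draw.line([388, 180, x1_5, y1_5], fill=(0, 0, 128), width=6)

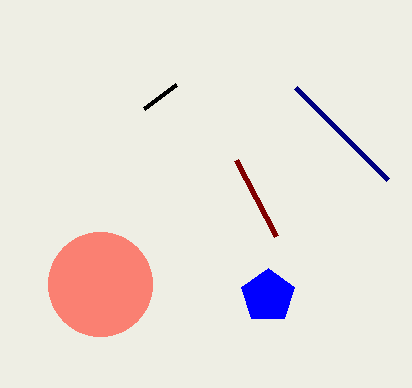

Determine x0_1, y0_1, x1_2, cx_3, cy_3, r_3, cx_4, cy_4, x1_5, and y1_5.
x0_1 = 144; y0_1 = 108; x1_2 = 276; cx_3 = 100; cy_3 = 284; r_3 = 52; cx_4 = 268; cy_4 = 296; x1_5 = 296; y1_5 = 88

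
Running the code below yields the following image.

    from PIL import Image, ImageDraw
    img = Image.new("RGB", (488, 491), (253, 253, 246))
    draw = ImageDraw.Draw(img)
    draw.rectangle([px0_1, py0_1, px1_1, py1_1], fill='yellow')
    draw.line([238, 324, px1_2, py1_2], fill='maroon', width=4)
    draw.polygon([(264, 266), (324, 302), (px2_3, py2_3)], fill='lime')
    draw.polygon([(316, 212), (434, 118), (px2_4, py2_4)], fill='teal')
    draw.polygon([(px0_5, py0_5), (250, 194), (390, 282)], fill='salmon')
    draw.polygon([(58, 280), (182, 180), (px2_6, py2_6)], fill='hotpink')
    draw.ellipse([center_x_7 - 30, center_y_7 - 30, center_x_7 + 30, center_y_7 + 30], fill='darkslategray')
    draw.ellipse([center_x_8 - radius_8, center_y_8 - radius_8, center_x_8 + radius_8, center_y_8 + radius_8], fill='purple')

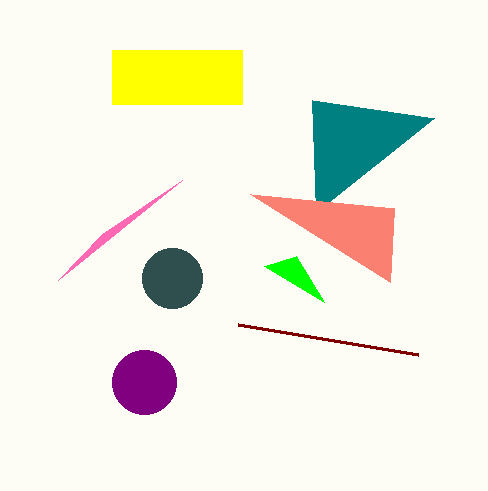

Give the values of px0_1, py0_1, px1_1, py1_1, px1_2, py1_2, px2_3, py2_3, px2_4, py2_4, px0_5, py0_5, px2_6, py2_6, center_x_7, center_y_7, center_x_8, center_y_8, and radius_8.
px0_1 = 112; py0_1 = 50; px1_1 = 242; py1_1 = 104; px1_2 = 418; py1_2 = 354; px2_3 = 296; py2_3 = 256; px2_4 = 312; py2_4 = 100; px0_5 = 394; py0_5 = 208; px2_6 = 102; py2_6 = 234; center_x_7 = 172; center_y_7 = 278; center_x_8 = 144; center_y_8 = 382; radius_8 = 32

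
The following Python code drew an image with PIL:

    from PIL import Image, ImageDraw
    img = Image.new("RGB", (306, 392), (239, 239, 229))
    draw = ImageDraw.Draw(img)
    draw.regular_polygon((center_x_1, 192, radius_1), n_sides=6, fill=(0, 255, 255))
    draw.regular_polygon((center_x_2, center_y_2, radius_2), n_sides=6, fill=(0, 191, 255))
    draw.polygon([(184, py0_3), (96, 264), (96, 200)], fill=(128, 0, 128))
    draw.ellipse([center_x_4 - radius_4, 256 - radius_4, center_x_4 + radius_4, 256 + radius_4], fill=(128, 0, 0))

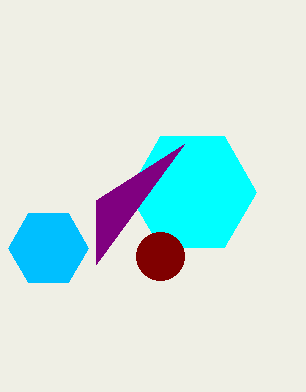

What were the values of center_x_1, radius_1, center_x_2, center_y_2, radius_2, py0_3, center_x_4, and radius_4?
center_x_1 = 192, radius_1 = 64, center_x_2 = 48, center_y_2 = 248, radius_2 = 40, py0_3 = 144, center_x_4 = 160, radius_4 = 24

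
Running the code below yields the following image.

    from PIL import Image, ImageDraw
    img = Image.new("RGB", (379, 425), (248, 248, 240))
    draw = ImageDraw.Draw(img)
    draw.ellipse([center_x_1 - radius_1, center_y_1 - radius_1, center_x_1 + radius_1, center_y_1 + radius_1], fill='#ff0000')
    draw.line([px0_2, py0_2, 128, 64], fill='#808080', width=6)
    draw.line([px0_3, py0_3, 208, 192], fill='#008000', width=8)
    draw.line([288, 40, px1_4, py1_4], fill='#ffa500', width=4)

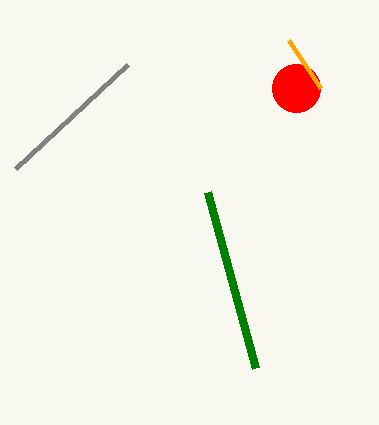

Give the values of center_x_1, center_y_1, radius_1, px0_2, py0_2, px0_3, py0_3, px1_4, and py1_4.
center_x_1 = 296
center_y_1 = 88
radius_1 = 24
px0_2 = 16
py0_2 = 168
px0_3 = 256
py0_3 = 368
px1_4 = 320
py1_4 = 88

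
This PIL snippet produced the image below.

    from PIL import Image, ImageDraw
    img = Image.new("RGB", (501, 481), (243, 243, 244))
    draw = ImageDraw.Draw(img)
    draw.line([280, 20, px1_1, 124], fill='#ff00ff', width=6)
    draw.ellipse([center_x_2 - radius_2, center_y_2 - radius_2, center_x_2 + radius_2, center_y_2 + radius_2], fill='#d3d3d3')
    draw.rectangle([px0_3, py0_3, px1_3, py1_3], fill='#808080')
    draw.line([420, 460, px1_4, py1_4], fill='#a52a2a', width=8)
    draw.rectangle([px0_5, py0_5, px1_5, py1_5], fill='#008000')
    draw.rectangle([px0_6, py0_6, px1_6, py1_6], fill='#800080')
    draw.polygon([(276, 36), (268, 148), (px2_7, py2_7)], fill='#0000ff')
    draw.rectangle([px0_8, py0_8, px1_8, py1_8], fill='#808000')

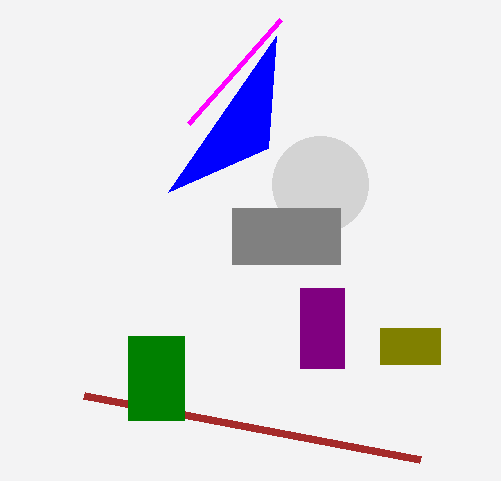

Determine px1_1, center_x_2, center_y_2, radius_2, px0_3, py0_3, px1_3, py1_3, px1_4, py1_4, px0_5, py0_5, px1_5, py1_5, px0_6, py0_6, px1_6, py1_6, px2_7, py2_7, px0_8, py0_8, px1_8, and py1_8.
px1_1 = 188
center_x_2 = 320
center_y_2 = 184
radius_2 = 48
px0_3 = 232
py0_3 = 208
px1_3 = 340
py1_3 = 264
px1_4 = 84
py1_4 = 396
px0_5 = 128
py0_5 = 336
px1_5 = 184
py1_5 = 420
px0_6 = 300
py0_6 = 288
px1_6 = 344
py1_6 = 368
px2_7 = 168
py2_7 = 192
px0_8 = 380
py0_8 = 328
px1_8 = 440
py1_8 = 364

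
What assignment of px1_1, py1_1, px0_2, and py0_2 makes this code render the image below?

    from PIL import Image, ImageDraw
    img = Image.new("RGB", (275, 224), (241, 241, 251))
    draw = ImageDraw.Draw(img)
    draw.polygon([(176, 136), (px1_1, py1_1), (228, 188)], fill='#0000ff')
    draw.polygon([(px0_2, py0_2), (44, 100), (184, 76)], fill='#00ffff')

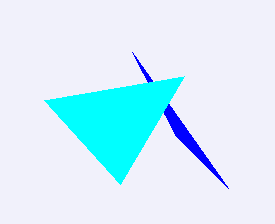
px1_1 = 132, py1_1 = 52, px0_2 = 120, py0_2 = 184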